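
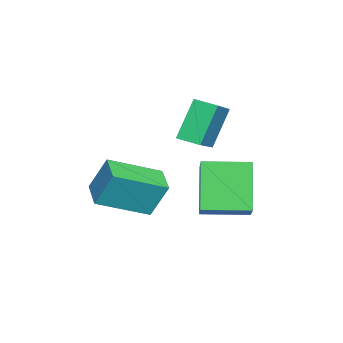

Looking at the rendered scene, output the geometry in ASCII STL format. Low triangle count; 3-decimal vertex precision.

solid 
facet normal -0.449 0.254 0.857
outer loop
vertex -1.834 2.072 5.335
vertex -1.684 2.932 5.159
vertex -3.624 2.186 4.364
endloop
endfacet
facet normal -0.169 -0.966 0.198
outer loop
vertex -2.816 1.728 2.821
vertex -1.834 2.072 5.335
vertex -3.624 2.186 4.364
endloop
endfacet
facet normal -0.449 0.255 0.856
outer loop
vertex -3.624 2.186 4.364
vertex -1.684 2.932 5.159
vertex -3.474 3.045 4.187
endloop
endfacet
facet normal -0.878 0.055 -0.476
outer loop
vertex -3.474 3.045 4.187
vertex -2.816 1.728 2.821
vertex -3.624 2.186 4.364
endloop
endfacet
facet normal 0.878 -0.056 0.476
outer loop
vertex -1.834 2.072 5.335
vertex -0.876 2.474 3.616
vertex -1.684 2.932 5.159
endloop
endfacet
facet normal -0.168 -0.966 0.198
outer loop
vertex -1.026 1.615 3.793
vertex -1.834 2.072 5.335
vertex -2.816 1.728 2.821
endloop
endfacet
facet normal 0.878 -0.055 0.476
outer loop
vertex -1.026 1.615 3.793
vertex -0.876 2.474 3.616
vertex -1.834 2.072 5.335
endloop
endfacet
facet normal 0.169 0.966 -0.198
outer loop
vertex -1.684 2.932 5.159
vertex -0.876 2.474 3.616
vertex -3.474 3.045 4.187
endloop
endfacet
facet normal -0.878 0.056 -0.476
outer loop
vertex -2.666 2.588 2.645
vertex -2.816 1.728 2.821
vertex -3.474 3.045 4.187
endloop
endfacet
facet normal 0.169 0.966 -0.198
outer loop
vertex -3.474 3.045 4.187
vertex -0.876 2.474 3.616
vertex -2.666 2.588 2.645
endloop
endfacet
facet normal 0.449 -0.254 -0.857
outer loop
vertex -2.666 2.588 2.645
vertex -1.026 1.615 3.793
vertex -2.816 1.728 2.821
endloop
endfacet
facet normal 0.448 -0.255 -0.857
outer loop
vertex -0.876 2.474 3.616
vertex -1.026 1.615 3.793
vertex -2.666 2.588 2.645
endloop
endfacet
facet normal -0.587 -0.101 0.803
outer loop
vertex -1.905 2.311 2.296
vertex -2.253 4.067 2.262
vertex -2.997 2.079 1.469
endloop
endfacet
facet normal 0.194 -0.981 0.019
outer loop
vertex -1.747 2.293 -0.242
vertex -1.905 2.311 2.296
vertex -2.997 2.079 1.469
endloop
endfacet
facet normal -0.587 -0.101 0.803
outer loop
vertex -2.997 2.079 1.469
vertex -2.253 4.067 2.262
vertex -3.345 3.834 1.435
endloop
endfacet
facet normal -0.786 -0.167 -0.595
outer loop
vertex -3.345 3.834 1.435
vertex -1.747 2.293 -0.242
vertex -2.997 2.079 1.469
endloop
endfacet
facet normal 0.786 0.167 0.595
outer loop
vertex -1.905 2.311 2.296
vertex -1.003 4.281 0.551
vertex -2.253 4.067 2.262
endloop
endfacet
facet normal 0.195 -0.981 0.019
outer loop
vertex -0.655 2.526 0.585
vertex -1.905 2.311 2.296
vertex -1.747 2.293 -0.242
endloop
endfacet
facet normal 0.786 0.167 0.595
outer loop
vertex -0.655 2.526 0.585
vertex -1.003 4.281 0.551
vertex -1.905 2.311 2.296
endloop
endfacet
facet normal -0.195 0.981 -0.019
outer loop
vertex -2.253 4.067 2.262
vertex -1.003 4.281 0.551
vertex -3.345 3.834 1.435
endloop
endfacet
facet normal -0.786 -0.167 -0.595
outer loop
vertex -2.095 4.049 -0.276
vertex -1.747 2.293 -0.242
vertex -3.345 3.834 1.435
endloop
endfacet
facet normal -0.194 0.981 -0.019
outer loop
vertex -3.345 3.834 1.435
vertex -1.003 4.281 0.551
vertex -2.095 4.049 -0.276
endloop
endfacet
facet normal 0.587 0.101 -0.803
outer loop
vertex -2.095 4.049 -0.276
vertex -0.655 2.526 0.585
vertex -1.747 2.293 -0.242
endloop
endfacet
facet normal 0.587 0.101 -0.803
outer loop
vertex -1.003 4.281 0.551
vertex -0.655 2.526 0.585
vertex -2.095 4.049 -0.276
endloop
endfacet
facet normal -0.911 -0.377 0.164
outer loop
vertex 0.961 -0.327 3.558
vertex 0.114 1.366 2.746
vertex 0.981 -0.955 2.229
endloop
endfacet
facet normal 0.411 -0.822 0.395
outer loop
vertex 2.066 -0.506 2.034
vertex 0.961 -0.327 3.558
vertex 0.981 -0.955 2.229
endloop
endfacet
facet normal -0.912 -0.377 0.164
outer loop
vertex 0.981 -0.955 2.229
vertex 0.114 1.366 2.746
vertex 0.134 0.739 1.417
endloop
endfacet
facet normal 0.014 -0.427 -0.904
outer loop
vertex 0.134 0.739 1.417
vertex 2.066 -0.506 2.034
vertex 0.981 -0.955 2.229
endloop
endfacet
facet normal -0.014 0.427 0.904
outer loop
vertex 0.961 -0.327 3.558
vertex 1.199 1.815 2.551
vertex 0.114 1.366 2.746
endloop
endfacet
facet normal 0.410 -0.822 0.394
outer loop
vertex 2.046 0.121 3.363
vertex 0.961 -0.327 3.558
vertex 2.066 -0.506 2.034
endloop
endfacet
facet normal -0.014 0.427 0.904
outer loop
vertex 2.046 0.121 3.363
vertex 1.199 1.815 2.551
vertex 0.961 -0.327 3.558
endloop
endfacet
facet normal -0.411 0.822 -0.394
outer loop
vertex 0.114 1.366 2.746
vertex 1.199 1.815 2.551
vertex 0.134 0.739 1.417
endloop
endfacet
facet normal 0.014 -0.427 -0.904
outer loop
vertex 1.219 1.187 1.222
vertex 2.066 -0.506 2.034
vertex 0.134 0.739 1.417
endloop
endfacet
facet normal -0.410 0.822 -0.395
outer loop
vertex 0.134 0.739 1.417
vertex 1.199 1.815 2.551
vertex 1.219 1.187 1.222
endloop
endfacet
facet normal 0.911 0.377 -0.164
outer loop
vertex 1.219 1.187 1.222
vertex 2.046 0.121 3.363
vertex 2.066 -0.506 2.034
endloop
endfacet
facet normal 0.912 0.377 -0.164
outer loop
vertex 1.199 1.815 2.551
vertex 2.046 0.121 3.363
vertex 1.219 1.187 1.222
endloop
endfacet

endsolid


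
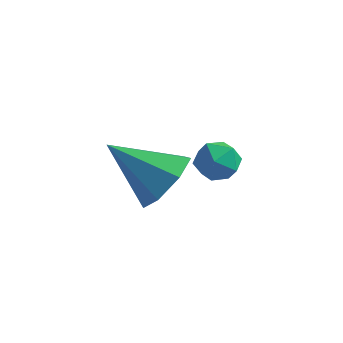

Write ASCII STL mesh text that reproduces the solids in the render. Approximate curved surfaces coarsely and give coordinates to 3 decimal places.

solid 
facet normal 0.808 0.116 -0.578
outer loop
vertex -2.316 2.649 -1.804
vertex -2.818 2.27 -2.582
vertex -2.747 3.224 -2.291
endloop
endfacet
facet normal -0.057 0.620 0.782
outer loop
vertex -2.316 2.649 -1.804
vertex -2.747 3.224 -2.291
vertex -4.362 2.05 -1.478
endloop
endfacet
facet normal 0.808 0.116 -0.578
outer loop
vertex -2.747 3.224 -2.291
vertex -2.818 2.27 -2.582
vertex -3.231 3.082 -2.996
endloop
endfacet
facet normal -0.515 0.837 0.185
outer loop
vertex -2.747 3.224 -2.291
vertex -3.231 3.082 -2.996
vertex -4.362 2.05 -1.478
endloop
endfacet
facet normal 0.808 0.116 -0.578
outer loop
vertex -3.231 3.082 -2.996
vertex -2.818 2.27 -2.582
vertex -3.405 2.328 -3.39
endloop
endfacet
facet normal -0.846 0.387 -0.367
outer loop
vertex -3.231 3.082 -2.996
vertex -3.405 2.328 -3.39
vertex -4.362 2.05 -1.478
endloop
endfacet
facet normal 0.808 0.116 -0.578
outer loop
vertex -3.405 2.328 -3.39
vertex -2.818 2.27 -2.582
vertex -3.137 1.531 -3.175
endloop
endfacet
facet normal -0.799 -0.392 -0.457
outer loop
vertex -3.405 2.328 -3.39
vertex -3.137 1.531 -3.175
vertex -4.362 2.05 -1.478
endloop
endfacet
facet normal 0.808 0.115 -0.578
outer loop
vertex -3.137 1.531 -3.175
vertex -2.818 2.27 -2.582
vertex -2.629 1.291 -2.513
endloop
endfacet
facet normal -0.409 -0.912 -0.017
outer loop
vertex -3.137 1.531 -3.175
vertex -2.629 1.291 -2.513
vertex -4.362 2.05 -1.478
endloop
endfacet
facet normal 0.808 0.115 -0.578
outer loop
vertex -2.629 1.291 -2.513
vertex -2.818 2.27 -2.582
vertex -2.264 1.788 -1.903
endloop
endfacet
facet normal 0.028 -0.783 0.621
outer loop
vertex -2.629 1.291 -2.513
vertex -2.264 1.788 -1.903
vertex -4.362 2.05 -1.478
endloop
endfacet
facet normal 0.808 0.115 -0.578
outer loop
vertex -2.264 1.788 -1.903
vertex -2.818 2.27 -2.582
vertex -2.316 2.649 -1.804
endloop
endfacet
facet normal 0.185 -0.101 0.977
outer loop
vertex -2.264 1.788 -1.903
vertex -2.316 2.649 -1.804
vertex -4.362 2.05 -1.478
endloop
endfacet
facet normal -0.894 -0.121 0.432
outer loop
vertex -1.395 0.882 0.025
vertex -1.281 0.242 0.082
vertex -1.105 0.649 0.56
endloop
endfacet
facet normal -0.629 0.528 0.571
outer loop
vertex -1.395 0.882 0.025
vertex -1.105 0.649 0.56
vertex -0.89 1.2 0.287
endloop
endfacet
facet normal -0.512 0.857 -0.053
outer loop
vertex -1.395 0.882 0.025
vertex -0.89 1.2 0.287
vertex -0.933 1.134 -0.36
endloop
endfacet
facet normal -0.705 0.412 -0.577
outer loop
vertex -1.395 0.882 0.025
vertex -0.933 1.134 -0.36
vertex -1.175 0.542 -0.487
endloop
endfacet
facet normal -0.941 -0.192 -0.277
outer loop
vertex -1.395 0.882 0.025
vertex -1.175 0.542 -0.487
vertex -1.281 0.242 0.082
endloop
endfacet
facet normal -0.002 0.444 0.896
outer loop
vertex -0.89 1.2 0.287
vertex -1.105 0.649 0.56
vertex -0.465 0.758 0.507
endloop
endfacet
facet normal -0.429 -0.604 0.672
outer loop
vertex -1.105 0.649 0.56
vertex -1.281 0.242 0.082
vertex -0.707 0.166 0.38
endloop
endfacet
facet normal -0.505 -0.721 -0.474
outer loop
vertex -1.281 0.242 0.082
vertex -1.175 0.542 -0.487
vertex -0.75 0.1 -0.267
endloop
endfacet
facet normal -0.123 0.256 -0.959
outer loop
vertex -1.175 0.542 -0.487
vertex -0.933 1.134 -0.36
vertex -0.535 0.651 -0.54
endloop
endfacet
facet normal 0.187 0.976 -0.112
outer loop
vertex -0.933 1.134 -0.36
vertex -0.89 1.2 0.287
vertex -0.359 1.058 -0.062
endloop
endfacet
facet normal 0.705 -0.412 0.577
outer loop
vertex -0.245 0.418 -0.005
vertex -0.465 0.758 0.507
vertex -0.707 0.166 0.38
endloop
endfacet
facet normal 0.512 -0.857 0.053
outer loop
vertex -0.245 0.418 -0.005
vertex -0.707 0.166 0.38
vertex -0.75 0.1 -0.267
endloop
endfacet
facet normal 0.629 -0.528 -0.571
outer loop
vertex -0.245 0.418 -0.005
vertex -0.75 0.1 -0.267
vertex -0.535 0.651 -0.54
endloop
endfacet
facet normal 0.894 0.121 -0.432
outer loop
vertex -0.245 0.418 -0.005
vertex -0.535 0.651 -0.54
vertex -0.359 1.058 -0.062
endloop
endfacet
facet normal 0.941 0.192 0.277
outer loop
vertex -0.245 0.418 -0.005
vertex -0.359 1.058 -0.062
vertex -0.465 0.758 0.507
endloop
endfacet
facet normal 0.123 -0.256 0.959
outer loop
vertex -0.707 0.166 0.38
vertex -0.465 0.758 0.507
vertex -1.105 0.649 0.56
endloop
endfacet
facet normal -0.187 -0.976 0.112
outer loop
vertex -0.75 0.1 -0.267
vertex -0.707 0.166 0.38
vertex -1.281 0.242 0.082
endloop
endfacet
facet normal 0.002 -0.444 -0.896
outer loop
vertex -0.535 0.651 -0.54
vertex -0.75 0.1 -0.267
vertex -1.175 0.542 -0.487
endloop
endfacet
facet normal 0.429 0.604 -0.672
outer loop
vertex -0.359 1.058 -0.062
vertex -0.535 0.651 -0.54
vertex -0.933 1.134 -0.36
endloop
endfacet
facet normal 0.505 0.721 0.474
outer loop
vertex -0.465 0.758 0.507
vertex -0.359 1.058 -0.062
vertex -0.89 1.2 0.287
endloop
endfacet

endsolid


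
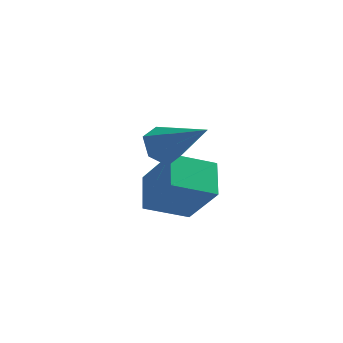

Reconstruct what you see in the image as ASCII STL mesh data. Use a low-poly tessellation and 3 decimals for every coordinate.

solid 
facet normal -0.753 0.340 -0.563
outer loop
vertex 2.595 -1.671 -1.374
vertex 2.33 -1.256 -0.769
vertex 2.843 -0.939 -1.263
endloop
endfacet
facet normal 0.786 -0.176 -0.593
outer loop
vertex 2.595 -1.671 -1.374
vertex 2.843 -0.939 -1.263
vertex 3.85 -1.944 0.369
endloop
endfacet
facet normal -0.753 0.341 -0.563
outer loop
vertex 2.843 -0.939 -1.263
vertex 2.33 -1.256 -0.769
vertex 2.578 -0.525 -0.658
endloop
endfacet
facet normal 0.773 0.628 -0.091
outer loop
vertex 2.843 -0.939 -1.263
vertex 2.578 -0.525 -0.658
vertex 3.85 -1.944 0.369
endloop
endfacet
facet normal -0.752 0.341 -0.564
outer loop
vertex 2.578 -0.525 -0.658
vertex 2.33 -1.256 -0.769
vertex 2.064 -0.842 -0.164
endloop
endfacet
facet normal 0.226 0.696 0.682
outer loop
vertex 2.578 -0.525 -0.658
vertex 2.064 -0.842 -0.164
vertex 3.85 -1.944 0.369
endloop
endfacet
facet normal -0.752 0.341 -0.564
outer loop
vertex 2.064 -0.842 -0.164
vertex 2.33 -1.256 -0.769
vertex 1.816 -1.573 -0.275
endloop
endfacet
facet normal -0.308 -0.040 0.950
outer loop
vertex 2.064 -0.842 -0.164
vertex 1.816 -1.573 -0.275
vertex 3.85 -1.944 0.369
endloop
endfacet
facet normal -0.752 0.341 -0.564
outer loop
vertex 1.816 -1.573 -0.275
vertex 2.33 -1.256 -0.769
vertex 2.082 -1.987 -0.88
endloop
endfacet
facet normal -0.296 -0.844 0.448
outer loop
vertex 1.816 -1.573 -0.275
vertex 2.082 -1.987 -0.88
vertex 3.85 -1.944 0.369
endloop
endfacet
facet normal -0.753 0.341 -0.563
outer loop
vertex 2.082 -1.987 -0.88
vertex 2.33 -1.256 -0.769
vertex 2.595 -1.671 -1.374
endloop
endfacet
facet normal 0.251 -0.912 -0.323
outer loop
vertex 2.082 -1.987 -0.88
vertex 2.595 -1.671 -1.374
vertex 3.85 -1.944 0.369
endloop
endfacet
facet normal -0.537 0.373 -0.757
outer loop
vertex 1.423 0.027 -4.184
vertex 1.154 1.211 -3.409
vertex 2.764 0.729 -4.789
endloop
endfacet
facet normal 0.187 -0.822 -0.539
outer loop
vertex 3.826 -0.011 -3.291
vertex 1.423 0.027 -4.184
vertex 2.764 0.729 -4.789
endloop
endfacet
facet normal -0.537 0.374 -0.757
outer loop
vertex 2.764 0.729 -4.789
vertex 1.154 1.211 -3.409
vertex 2.495 1.912 -4.014
endloop
endfacet
facet normal 0.823 0.430 -0.371
outer loop
vertex 2.495 1.912 -4.014
vertex 3.826 -0.011 -3.291
vertex 2.764 0.729 -4.789
endloop
endfacet
facet normal -0.823 -0.430 0.371
outer loop
vertex 1.423 0.027 -4.184
vertex 2.216 0.471 -1.911
vertex 1.154 1.211 -3.409
endloop
endfacet
facet normal 0.187 -0.822 -0.538
outer loop
vertex 2.485 -0.712 -2.686
vertex 1.423 0.027 -4.184
vertex 3.826 -0.011 -3.291
endloop
endfacet
facet normal -0.823 -0.430 0.371
outer loop
vertex 2.485 -0.712 -2.686
vertex 2.216 0.471 -1.911
vertex 1.423 0.027 -4.184
endloop
endfacet
facet normal -0.187 0.822 0.538
outer loop
vertex 1.154 1.211 -3.409
vertex 2.216 0.471 -1.911
vertex 2.495 1.912 -4.014
endloop
endfacet
facet normal 0.823 0.430 -0.371
outer loop
vertex 3.557 1.173 -2.516
vertex 3.826 -0.011 -3.291
vertex 2.495 1.912 -4.014
endloop
endfacet
facet normal -0.187 0.822 0.538
outer loop
vertex 2.495 1.912 -4.014
vertex 2.216 0.471 -1.911
vertex 3.557 1.173 -2.516
endloop
endfacet
facet normal 0.537 -0.373 0.757
outer loop
vertex 3.557 1.173 -2.516
vertex 2.485 -0.712 -2.686
vertex 3.826 -0.011 -3.291
endloop
endfacet
facet normal 0.537 -0.374 0.756
outer loop
vertex 2.216 0.471 -1.911
vertex 2.485 -0.712 -2.686
vertex 3.557 1.173 -2.516
endloop
endfacet

endsolid


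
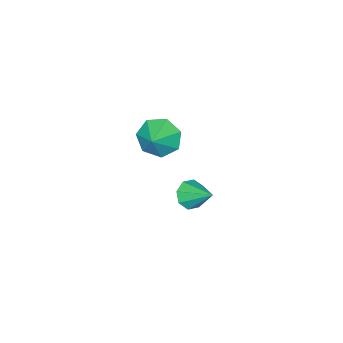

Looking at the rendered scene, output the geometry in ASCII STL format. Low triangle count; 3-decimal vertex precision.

solid 
facet normal -0.070 -0.820 -0.568
outer loop
vertex 0.034 3.135 3.444
vertex -0.694 3.167 3.487
vertex -0.191 3.439 3.033
endloop
endfacet
facet normal 0.863 0.494 -0.107
outer loop
vertex 0.034 3.135 3.444
vertex -0.191 3.439 3.033
vertex -0.586 4.413 4.353
endloop
endfacet
facet normal -0.072 -0.818 -0.570
outer loop
vertex -0.191 3.439 3.033
vertex -0.694 3.167 3.487
vertex -0.711 3.585 2.889
endloop
endfacet
facet normal 0.358 0.799 -0.483
outer loop
vertex -0.191 3.439 3.033
vertex -0.711 3.585 2.889
vertex -0.586 4.413 4.353
endloop
endfacet
facet normal -0.071 -0.818 -0.570
outer loop
vertex -0.711 3.585 2.889
vertex -0.694 3.167 3.487
vertex -1.221 3.486 3.095
endloop
endfacet
facet normal -0.339 0.831 -0.441
outer loop
vertex -0.711 3.585 2.889
vertex -1.221 3.486 3.095
vertex -0.586 4.413 4.353
endloop
endfacet
facet normal -0.072 -0.819 -0.570
outer loop
vertex -1.221 3.486 3.095
vertex -0.694 3.167 3.487
vertex -1.422 3.2 3.531
endloop
endfacet
facet normal -0.822 0.570 -0.005
outer loop
vertex -1.221 3.486 3.095
vertex -1.422 3.2 3.531
vertex -0.586 4.413 4.353
endloop
endfacet
facet normal -0.072 -0.819 -0.569
outer loop
vertex -1.422 3.2 3.531
vertex -0.694 3.167 3.487
vertex -1.197 2.895 3.942
endloop
endfacet
facet normal -0.805 0.171 0.568
outer loop
vertex -1.422 3.2 3.531
vertex -1.197 2.895 3.942
vertex -0.586 4.413 4.353
endloop
endfacet
facet normal -0.071 -0.820 -0.569
outer loop
vertex -1.197 2.895 3.942
vertex -0.694 3.167 3.487
vertex -0.677 2.75 4.086
endloop
endfacet
facet normal -0.299 -0.135 0.945
outer loop
vertex -1.197 2.895 3.942
vertex -0.677 2.75 4.086
vertex -0.586 4.413 4.353
endloop
endfacet
facet normal -0.071 -0.820 -0.569
outer loop
vertex -0.677 2.75 4.086
vertex -0.694 3.167 3.487
vertex -0.167 2.849 3.88
endloop
endfacet
facet normal 0.397 -0.167 0.903
outer loop
vertex -0.677 2.75 4.086
vertex -0.167 2.849 3.88
vertex -0.586 4.413 4.353
endloop
endfacet
facet normal -0.070 -0.819 -0.569
outer loop
vertex -0.167 2.849 3.88
vertex -0.694 3.167 3.487
vertex 0.034 3.135 3.444
endloop
endfacet
facet normal 0.879 0.094 0.467
outer loop
vertex -0.167 2.849 3.88
vertex 0.034 3.135 3.444
vertex -0.586 4.413 4.353
endloop
endfacet
facet normal -0.784 -0.350 -0.513
outer loop
vertex -3.888 -1.255 0.881
vertex -4.254 -1.722 1.759
vertex -4.454 -0.746 1.398
endloop
endfacet
facet normal 0.554 0.810 -0.192
outer loop
vertex -3.888 -1.255 0.881
vertex -4.454 -0.746 1.398
vertex -3.306 -1.298 2.381
endloop
endfacet
facet normal -0.783 -0.350 -0.514
outer loop
vertex -4.454 -0.746 1.398
vertex -4.254 -1.722 1.759
vertex -4.87 -0.973 2.187
endloop
endfacet
facet normal 0.150 0.926 0.345
outer loop
vertex -4.454 -0.746 1.398
vertex -4.87 -0.973 2.187
vertex -3.306 -1.298 2.381
endloop
endfacet
facet normal -0.783 -0.351 -0.513
outer loop
vertex -4.87 -0.973 2.187
vertex -4.254 -1.722 1.759
vertex -4.821 -1.764 2.654
endloop
endfacet
facet normal -0.001 0.508 0.861
outer loop
vertex -4.87 -0.973 2.187
vertex -4.821 -1.764 2.654
vertex -3.306 -1.298 2.381
endloop
endfacet
facet normal -0.783 -0.351 -0.513
outer loop
vertex -4.821 -1.764 2.654
vertex -4.254 -1.722 1.759
vertex -4.345 -2.524 2.447
endloop
endfacet
facet normal 0.214 -0.129 0.968
outer loop
vertex -4.821 -1.764 2.654
vertex -4.345 -2.524 2.447
vertex -3.306 -1.298 2.381
endloop
endfacet
facet normal -0.783 -0.352 -0.513
outer loop
vertex -4.345 -2.524 2.447
vertex -4.254 -1.722 1.759
vertex -3.8 -2.68 1.723
endloop
endfacet
facet normal 0.634 -0.505 0.586
outer loop
vertex -4.345 -2.524 2.447
vertex -3.8 -2.68 1.723
vertex -3.306 -1.298 2.381
endloop
endfacet
facet normal -0.783 -0.352 -0.513
outer loop
vertex -3.8 -2.68 1.723
vertex -4.254 -1.722 1.759
vertex -3.597 -2.115 1.026
endloop
endfacet
facet normal 0.941 -0.337 0.001
outer loop
vertex -3.8 -2.68 1.723
vertex -3.597 -2.115 1.026
vertex -3.306 -1.298 2.381
endloop
endfacet
facet normal -0.783 -0.351 -0.513
outer loop
vertex -3.597 -2.115 1.026
vertex -4.254 -1.722 1.759
vertex -3.888 -1.255 0.881
endloop
endfacet
facet normal 0.905 0.248 -0.344
outer loop
vertex -3.597 -2.115 1.026
vertex -3.888 -1.255 0.881
vertex -3.306 -1.298 2.381
endloop
endfacet

endsolid


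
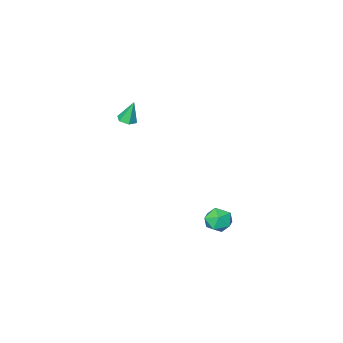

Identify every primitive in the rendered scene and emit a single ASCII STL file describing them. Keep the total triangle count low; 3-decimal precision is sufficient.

solid 
facet normal 0.217 -0.163 -0.963
outer loop
vertex 4.439 -1.325 2.953
vertex 3.905 -1.398 2.845
vertex 4.126 -0.896 2.81
endloop
endfacet
facet normal 0.675 0.624 0.395
outer loop
vertex 4.439 -1.325 2.953
vertex 4.126 -0.896 2.81
vertex 3.615 -1.182 4.135
endloop
endfacet
facet normal 0.217 -0.163 -0.963
outer loop
vertex 4.126 -0.896 2.81
vertex 3.905 -1.398 2.845
vertex 3.591 -0.97 2.702
endloop
endfacet
facet normal -0.165 0.975 0.147
outer loop
vertex 4.126 -0.896 2.81
vertex 3.591 -0.97 2.702
vertex 3.615 -1.182 4.135
endloop
endfacet
facet normal 0.217 -0.162 -0.963
outer loop
vertex 3.591 -0.97 2.702
vertex 3.905 -1.398 2.845
vertex 3.371 -1.472 2.737
endloop
endfacet
facet normal -0.911 0.405 0.075
outer loop
vertex 3.591 -0.97 2.702
vertex 3.371 -1.472 2.737
vertex 3.615 -1.182 4.135
endloop
endfacet
facet normal 0.217 -0.162 -0.963
outer loop
vertex 3.371 -1.472 2.737
vertex 3.905 -1.398 2.845
vertex 3.684 -1.901 2.88
endloop
endfacet
facet normal -0.820 -0.515 0.250
outer loop
vertex 3.371 -1.472 2.737
vertex 3.684 -1.901 2.88
vertex 3.615 -1.182 4.135
endloop
endfacet
facet normal 0.215 -0.162 -0.963
outer loop
vertex 3.684 -1.901 2.88
vertex 3.905 -1.398 2.845
vertex 4.218 -1.827 2.987
endloop
endfacet
facet normal 0.020 -0.867 0.498
outer loop
vertex 3.684 -1.901 2.88
vertex 4.218 -1.827 2.987
vertex 3.615 -1.182 4.135
endloop
endfacet
facet normal 0.217 -0.161 -0.963
outer loop
vertex 4.218 -1.827 2.987
vertex 3.905 -1.398 2.845
vertex 4.439 -1.325 2.953
endloop
endfacet
facet normal 0.766 -0.298 0.570
outer loop
vertex 4.218 -1.827 2.987
vertex 4.439 -1.325 2.953
vertex 3.615 -1.182 4.135
endloop
endfacet
facet normal -0.972 0.044 0.230
outer loop
vertex 0.257 2.812 -3.967
vertex 0.349 2.141 -3.451
vertex 0.456 2.93 -3.148
endloop
endfacet
facet normal -0.718 0.692 0.075
outer loop
vertex 0.257 2.812 -3.967
vertex 0.456 2.93 -3.148
vertex 0.84 3.394 -3.75
endloop
endfacet
facet normal -0.452 0.672 -0.587
outer loop
vertex 0.257 2.812 -3.967
vertex 0.84 3.394 -3.75
vertex 0.971 2.892 -4.426
endloop
endfacet
facet normal -0.542 0.012 -0.841
outer loop
vertex 0.257 2.812 -3.967
vertex 0.971 2.892 -4.426
vertex 0.667 2.118 -4.241
endloop
endfacet
facet normal -0.863 -0.377 -0.336
outer loop
vertex 0.257 2.812 -3.967
vertex 0.667 2.118 -4.241
vertex 0.349 2.141 -3.451
endloop
endfacet
facet normal -0.182 0.831 0.525
outer loop
vertex 0.84 3.394 -3.75
vertex 0.456 2.93 -3.148
vertex 1.293 3.082 -3.099
endloop
endfacet
facet normal -0.594 -0.217 0.775
outer loop
vertex 0.456 2.93 -3.148
vertex 0.349 2.141 -3.451
vertex 0.989 2.308 -2.914
endloop
endfacet
facet normal -0.416 -0.898 -0.141
outer loop
vertex 0.349 2.141 -3.451
vertex 0.667 2.118 -4.241
vertex 1.12 1.806 -3.59
endloop
endfacet
facet normal 0.105 -0.270 -0.957
outer loop
vertex 0.667 2.118 -4.241
vertex 0.971 2.892 -4.426
vertex 1.504 2.27 -4.192
endloop
endfacet
facet normal 0.249 0.800 -0.546
outer loop
vertex 0.971 2.892 -4.426
vertex 0.84 3.394 -3.75
vertex 1.611 3.059 -3.889
endloop
endfacet
facet normal 0.542 -0.012 0.841
outer loop
vertex 1.703 2.388 -3.373
vertex 1.293 3.082 -3.099
vertex 0.989 2.308 -2.914
endloop
endfacet
facet normal 0.452 -0.672 0.587
outer loop
vertex 1.703 2.388 -3.373
vertex 0.989 2.308 -2.914
vertex 1.12 1.806 -3.59
endloop
endfacet
facet normal 0.718 -0.692 -0.075
outer loop
vertex 1.703 2.388 -3.373
vertex 1.12 1.806 -3.59
vertex 1.504 2.27 -4.192
endloop
endfacet
facet normal 0.972 -0.044 -0.230
outer loop
vertex 1.703 2.388 -3.373
vertex 1.504 2.27 -4.192
vertex 1.611 3.059 -3.889
endloop
endfacet
facet normal 0.863 0.377 0.336
outer loop
vertex 1.703 2.388 -3.373
vertex 1.611 3.059 -3.889
vertex 1.293 3.082 -3.099
endloop
endfacet
facet normal -0.105 0.270 0.957
outer loop
vertex 0.989 2.308 -2.914
vertex 1.293 3.082 -3.099
vertex 0.456 2.93 -3.148
endloop
endfacet
facet normal -0.249 -0.800 0.546
outer loop
vertex 1.12 1.806 -3.59
vertex 0.989 2.308 -2.914
vertex 0.349 2.141 -3.451
endloop
endfacet
facet normal 0.182 -0.831 -0.525
outer loop
vertex 1.504 2.27 -4.192
vertex 1.12 1.806 -3.59
vertex 0.667 2.118 -4.241
endloop
endfacet
facet normal 0.594 0.217 -0.775
outer loop
vertex 1.611 3.059 -3.889
vertex 1.504 2.27 -4.192
vertex 0.971 2.892 -4.426
endloop
endfacet
facet normal 0.416 0.898 0.141
outer loop
vertex 1.293 3.082 -3.099
vertex 1.611 3.059 -3.889
vertex 0.84 3.394 -3.75
endloop
endfacet

endsolid


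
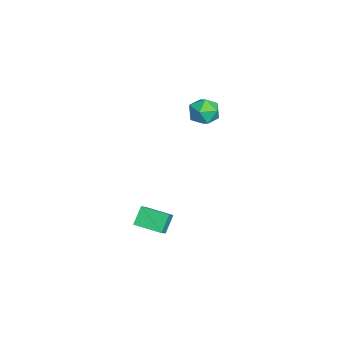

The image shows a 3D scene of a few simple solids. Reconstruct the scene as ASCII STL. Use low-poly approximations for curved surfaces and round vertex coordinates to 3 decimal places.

solid 
facet normal -0.567 0.341 0.750
outer loop
vertex 1.408 -4.267 -2.226
vertex 1.891 -3.094 -2.394
vertex 0.793 -4.092 -2.771
endloop
endfacet
facet normal -0.377 -0.917 0.131
outer loop
vertex 1.349 -4.426 -3.506
vertex 1.408 -4.267 -2.226
vertex 0.793 -4.092 -2.771
endloop
endfacet
facet normal -0.567 0.341 0.750
outer loop
vertex 0.793 -4.092 -2.771
vertex 1.891 -3.094 -2.394
vertex 1.276 -2.919 -2.939
endloop
endfacet
facet normal -0.732 0.209 -0.649
outer loop
vertex 1.276 -2.919 -2.939
vertex 1.349 -4.426 -3.506
vertex 0.793 -4.092 -2.771
endloop
endfacet
facet normal 0.732 -0.209 0.649
outer loop
vertex 1.408 -4.267 -2.226
vertex 2.447 -3.428 -3.129
vertex 1.891 -3.094 -2.394
endloop
endfacet
facet normal -0.377 -0.917 0.131
outer loop
vertex 1.964 -4.601 -2.961
vertex 1.408 -4.267 -2.226
vertex 1.349 -4.426 -3.506
endloop
endfacet
facet normal 0.732 -0.209 0.649
outer loop
vertex 1.964 -4.601 -2.961
vertex 2.447 -3.428 -3.129
vertex 1.408 -4.267 -2.226
endloop
endfacet
facet normal 0.377 0.917 -0.131
outer loop
vertex 1.891 -3.094 -2.394
vertex 2.447 -3.428 -3.129
vertex 1.276 -2.919 -2.939
endloop
endfacet
facet normal -0.732 0.209 -0.649
outer loop
vertex 1.832 -3.253 -3.674
vertex 1.349 -4.426 -3.506
vertex 1.276 -2.919 -2.939
endloop
endfacet
facet normal 0.377 0.917 -0.131
outer loop
vertex 1.276 -2.919 -2.939
vertex 2.447 -3.428 -3.129
vertex 1.832 -3.253 -3.674
endloop
endfacet
facet normal 0.567 -0.341 -0.750
outer loop
vertex 1.832 -3.253 -3.674
vertex 1.964 -4.601 -2.961
vertex 1.349 -4.426 -3.506
endloop
endfacet
facet normal 0.567 -0.341 -0.750
outer loop
vertex 2.447 -3.428 -3.129
vertex 1.964 -4.601 -2.961
vertex 1.832 -3.253 -3.674
endloop
endfacet
facet normal -0.608 0.286 0.741
outer loop
vertex -0.548 -1.025 2.899
vertex -0.83 -1.737 2.943
vertex -0.221 -1.539 3.366
endloop
endfacet
facet normal -0.007 0.670 0.742
outer loop
vertex -0.548 -1.025 2.899
vertex -0.221 -1.539 3.366
vertex 0.217 -1.069 2.946
endloop
endfacet
facet normal 0.051 0.993 0.107
outer loop
vertex -0.548 -1.025 2.899
vertex 0.217 -1.069 2.946
vertex -0.121 -0.978 2.263
endloop
endfacet
facet normal -0.515 0.808 -0.286
outer loop
vertex -0.548 -1.025 2.899
vertex -0.121 -0.978 2.263
vertex -0.768 -1.391 2.261
endloop
endfacet
facet normal -0.922 0.372 0.105
outer loop
vertex -0.548 -1.025 2.899
vertex -0.768 -1.391 2.261
vertex -0.83 -1.737 2.943
endloop
endfacet
facet normal 0.542 0.220 0.811
outer loop
vertex 0.217 -1.069 2.946
vertex -0.221 -1.539 3.366
vertex 0.408 -1.809 3.019
endloop
endfacet
facet normal -0.431 -0.402 0.808
outer loop
vertex -0.221 -1.539 3.366
vertex -0.83 -1.737 2.943
vertex -0.239 -2.222 3.017
endloop
endfacet
facet normal -0.939 -0.264 -0.219
outer loop
vertex -0.83 -1.737 2.943
vertex -0.768 -1.391 2.261
vertex -0.577 -2.131 2.334
endloop
endfacet
facet normal -0.280 0.443 -0.852
outer loop
vertex -0.768 -1.391 2.261
vertex -0.121 -0.978 2.263
vertex -0.139 -1.661 1.914
endloop
endfacet
facet normal 0.635 0.741 -0.216
outer loop
vertex -0.121 -0.978 2.263
vertex 0.217 -1.069 2.946
vertex 0.47 -1.463 2.337
endloop
endfacet
facet normal 0.515 -0.808 0.286
outer loop
vertex 0.188 -2.175 2.381
vertex 0.408 -1.809 3.019
vertex -0.239 -2.222 3.017
endloop
endfacet
facet normal -0.051 -0.993 -0.107
outer loop
vertex 0.188 -2.175 2.381
vertex -0.239 -2.222 3.017
vertex -0.577 -2.131 2.334
endloop
endfacet
facet normal 0.007 -0.670 -0.742
outer loop
vertex 0.188 -2.175 2.381
vertex -0.577 -2.131 2.334
vertex -0.139 -1.661 1.914
endloop
endfacet
facet normal 0.608 -0.286 -0.741
outer loop
vertex 0.188 -2.175 2.381
vertex -0.139 -1.661 1.914
vertex 0.47 -1.463 2.337
endloop
endfacet
facet normal 0.922 -0.372 -0.105
outer loop
vertex 0.188 -2.175 2.381
vertex 0.47 -1.463 2.337
vertex 0.408 -1.809 3.019
endloop
endfacet
facet normal 0.280 -0.443 0.852
outer loop
vertex -0.239 -2.222 3.017
vertex 0.408 -1.809 3.019
vertex -0.221 -1.539 3.366
endloop
endfacet
facet normal -0.635 -0.741 0.216
outer loop
vertex -0.577 -2.131 2.334
vertex -0.239 -2.222 3.017
vertex -0.83 -1.737 2.943
endloop
endfacet
facet normal -0.542 -0.220 -0.811
outer loop
vertex -0.139 -1.661 1.914
vertex -0.577 -2.131 2.334
vertex -0.768 -1.391 2.261
endloop
endfacet
facet normal 0.431 0.402 -0.808
outer loop
vertex 0.47 -1.463 2.337
vertex -0.139 -1.661 1.914
vertex -0.121 -0.978 2.263
endloop
endfacet
facet normal 0.939 0.264 0.219
outer loop
vertex 0.408 -1.809 3.019
vertex 0.47 -1.463 2.337
vertex 0.217 -1.069 2.946
endloop
endfacet

endsolid


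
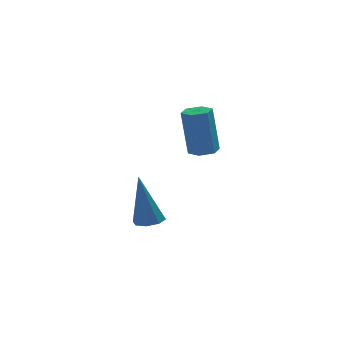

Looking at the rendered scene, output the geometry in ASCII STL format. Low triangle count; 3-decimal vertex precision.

solid 
facet normal 0.163 -0.059 -0.985
outer loop
vertex -0.059 2.191 -1.928
vertex -0.601 1.945 -2.003
vertex -0.386 2.505 -2.001
endloop
endfacet
facet normal 0.621 0.719 0.310
outer loop
vertex -0.059 2.191 -1.928
vertex -0.386 2.505 -2.001
vertex -0.959 2.075 0.143
endloop
endfacet
facet normal 0.165 -0.060 -0.985
outer loop
vertex -0.386 2.505 -2.001
vertex -0.601 1.945 -2.003
vertex -0.839 2.492 -2.076
endloop
endfacet
facet normal -0.058 0.982 0.181
outer loop
vertex -0.386 2.505 -2.001
vertex -0.839 2.492 -2.076
vertex -0.959 2.075 0.143
endloop
endfacet
facet normal 0.164 -0.060 -0.985
outer loop
vertex -0.839 2.492 -2.076
vertex -0.601 1.945 -2.003
vertex -1.153 2.158 -2.108
endloop
endfacet
facet normal -0.730 0.678 0.088
outer loop
vertex -0.839 2.492 -2.076
vertex -1.153 2.158 -2.108
vertex -0.959 2.075 0.143
endloop
endfacet
facet normal 0.164 -0.059 -0.985
outer loop
vertex -1.153 2.158 -2.108
vertex -0.601 1.945 -2.003
vertex -1.144 1.7 -2.079
endloop
endfacet
facet normal -0.996 -0.014 0.085
outer loop
vertex -1.153 2.158 -2.108
vertex -1.144 1.7 -2.079
vertex -0.959 2.075 0.143
endloop
endfacet
facet normal 0.165 -0.060 -0.984
outer loop
vertex -1.144 1.7 -2.079
vertex -0.601 1.945 -2.003
vertex -0.817 1.385 -2.005
endloop
endfacet
facet normal -0.703 -0.689 0.175
outer loop
vertex -1.144 1.7 -2.079
vertex -0.817 1.385 -2.005
vertex -0.959 2.075 0.143
endloop
endfacet
facet normal 0.163 -0.059 -0.985
outer loop
vertex -0.817 1.385 -2.005
vertex -0.601 1.945 -2.003
vertex -0.364 1.399 -1.931
endloop
endfacet
facet normal -0.020 -0.952 0.305
outer loop
vertex -0.817 1.385 -2.005
vertex -0.364 1.399 -1.931
vertex -0.959 2.075 0.143
endloop
endfacet
facet normal 0.163 -0.059 -0.985
outer loop
vertex -0.364 1.399 -1.931
vertex -0.601 1.945 -2.003
vertex -0.05 1.732 -1.899
endloop
endfacet
facet normal 0.648 -0.649 0.398
outer loop
vertex -0.364 1.399 -1.931
vertex -0.05 1.732 -1.899
vertex -0.959 2.075 0.143
endloop
endfacet
facet normal 0.163 -0.059 -0.985
outer loop
vertex -0.05 1.732 -1.899
vertex -0.601 1.945 -2.003
vertex -0.059 2.191 -1.928
endloop
endfacet
facet normal 0.915 0.043 0.400
outer loop
vertex -0.05 1.732 -1.899
vertex -0.059 2.191 -1.928
vertex -0.959 2.075 0.143
endloop
endfacet
facet normal 0.120 -0.062 -0.991
outer loop
vertex 1.373 1.232 1.784
vertex 1.085 0.752 1.779
vertex 0.817 1.24 1.716
endloop
endfacet
facet normal 0.022 0.998 -0.059
outer loop
vertex 1.373 1.232 1.784
vertex 0.817 1.24 1.716
vertex 1.142 1.348 3.667
endloop
endfacet
facet normal 0.022 0.998 -0.059
outer loop
vertex 1.142 1.348 3.667
vertex 0.817 1.24 1.716
vertex 0.587 1.356 3.598
endloop
endfacet
facet normal -0.122 0.061 0.991
outer loop
vertex 1.142 1.348 3.667
vertex 0.587 1.356 3.598
vertex 0.855 0.868 3.661
endloop
endfacet
facet normal 0.122 -0.061 -0.991
outer loop
vertex 0.817 1.24 1.716
vertex 1.085 0.752 1.779
vertex 0.53 0.759 1.71
endloop
endfacet
facet normal -0.850 0.509 -0.135
outer loop
vertex 0.817 1.24 1.716
vertex 0.53 0.759 1.71
vertex 0.587 1.356 3.598
endloop
endfacet
facet normal -0.849 0.510 -0.136
outer loop
vertex 0.587 1.356 3.598
vertex 0.53 0.759 1.71
vertex 0.299 0.875 3.593
endloop
endfacet
facet normal -0.120 0.062 0.991
outer loop
vertex 0.587 1.356 3.598
vertex 0.299 0.875 3.593
vertex 0.855 0.868 3.661
endloop
endfacet
facet normal 0.122 -0.061 -0.991
outer loop
vertex 0.53 0.759 1.71
vertex 1.085 0.752 1.779
vertex 0.798 0.272 1.773
endloop
endfacet
facet normal -0.869 -0.488 -0.077
outer loop
vertex 0.53 0.759 1.71
vertex 0.798 0.272 1.773
vertex 0.299 0.875 3.593
endloop
endfacet
facet normal -0.869 -0.488 -0.077
outer loop
vertex 0.299 0.875 3.593
vertex 0.798 0.272 1.773
vertex 0.567 0.388 3.656
endloop
endfacet
facet normal -0.120 0.062 0.991
outer loop
vertex 0.299 0.875 3.593
vertex 0.567 0.388 3.656
vertex 0.855 0.868 3.661
endloop
endfacet
facet normal 0.122 -0.061 -0.991
outer loop
vertex 0.798 0.272 1.773
vertex 1.085 0.752 1.779
vertex 1.353 0.264 1.842
endloop
endfacet
facet normal -0.022 -0.998 0.059
outer loop
vertex 0.798 0.272 1.773
vertex 1.353 0.264 1.842
vertex 0.567 0.388 3.656
endloop
endfacet
facet normal -0.022 -0.998 0.059
outer loop
vertex 0.567 0.388 3.656
vertex 1.353 0.264 1.842
vertex 1.123 0.38 3.724
endloop
endfacet
facet normal -0.120 0.062 0.991
outer loop
vertex 0.567 0.388 3.656
vertex 1.123 0.38 3.724
vertex 0.855 0.868 3.661
endloop
endfacet
facet normal 0.120 -0.062 -0.991
outer loop
vertex 1.353 0.264 1.842
vertex 1.085 0.752 1.779
vertex 1.641 0.745 1.847
endloop
endfacet
facet normal 0.849 -0.510 0.135
outer loop
vertex 1.353 0.264 1.842
vertex 1.641 0.745 1.847
vertex 1.123 0.38 3.724
endloop
endfacet
facet normal 0.850 -0.509 0.136
outer loop
vertex 1.123 0.38 3.724
vertex 1.641 0.745 1.847
vertex 1.41 0.861 3.73
endloop
endfacet
facet normal -0.122 0.061 0.991
outer loop
vertex 1.123 0.38 3.724
vertex 1.41 0.861 3.73
vertex 0.855 0.868 3.661
endloop
endfacet
facet normal 0.120 -0.062 -0.991
outer loop
vertex 1.641 0.745 1.847
vertex 1.085 0.752 1.779
vertex 1.373 1.232 1.784
endloop
endfacet
facet normal 0.869 0.488 0.077
outer loop
vertex 1.641 0.745 1.847
vertex 1.373 1.232 1.784
vertex 1.41 0.861 3.73
endloop
endfacet
facet normal 0.869 0.488 0.077
outer loop
vertex 1.41 0.861 3.73
vertex 1.373 1.232 1.784
vertex 1.142 1.348 3.667
endloop
endfacet
facet normal -0.122 0.061 0.991
outer loop
vertex 1.41 0.861 3.73
vertex 1.142 1.348 3.667
vertex 0.855 0.868 3.661
endloop
endfacet

endsolid


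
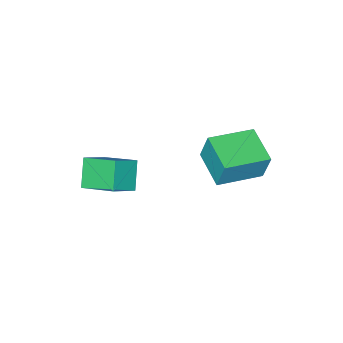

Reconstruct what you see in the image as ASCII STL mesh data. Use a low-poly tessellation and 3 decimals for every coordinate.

solid 
facet normal -0.943 0.306 -0.132
outer loop
vertex -1.399 -0.653 -0.231
vertex -0.849 0.879 -0.604
vertex -1.328 -0.996 -1.535
endloop
endfacet
facet normal -0.329 -0.917 0.223
outer loop
vertex 0.529 -1.599 -1.276
vertex -1.399 -0.653 -0.231
vertex -1.328 -0.996 -1.535
endloop
endfacet
facet normal -0.943 0.306 -0.132
outer loop
vertex -1.328 -0.996 -1.535
vertex -0.849 0.879 -0.604
vertex -0.778 0.537 -1.908
endloop
endfacet
facet normal 0.052 -0.254 -0.966
outer loop
vertex -0.778 0.537 -1.908
vertex 0.529 -1.599 -1.276
vertex -1.328 -0.996 -1.535
endloop
endfacet
facet normal -0.052 0.254 0.966
outer loop
vertex -1.399 -0.653 -0.231
vertex 1.008 0.276 -0.345
vertex -0.849 0.879 -0.604
endloop
endfacet
facet normal -0.329 -0.918 0.223
outer loop
vertex 0.458 -1.257 0.028
vertex -1.399 -0.653 -0.231
vertex 0.529 -1.599 -1.276
endloop
endfacet
facet normal -0.052 0.254 0.966
outer loop
vertex 0.458 -1.257 0.028
vertex 1.008 0.276 -0.345
vertex -1.399 -0.653 -0.231
endloop
endfacet
facet normal 0.329 0.918 -0.223
outer loop
vertex -0.849 0.879 -0.604
vertex 1.008 0.276 -0.345
vertex -0.778 0.537 -1.908
endloop
endfacet
facet normal 0.052 -0.254 -0.966
outer loop
vertex 1.079 -0.067 -1.649
vertex 0.529 -1.599 -1.276
vertex -0.778 0.537 -1.908
endloop
endfacet
facet normal 0.330 0.917 -0.223
outer loop
vertex -0.778 0.537 -1.908
vertex 1.008 0.276 -0.345
vertex 1.079 -0.067 -1.649
endloop
endfacet
facet normal 0.943 -0.306 0.132
outer loop
vertex 1.079 -0.067 -1.649
vertex 0.458 -1.257 0.028
vertex 0.529 -1.599 -1.276
endloop
endfacet
facet normal 0.943 -0.306 0.132
outer loop
vertex 1.008 0.276 -0.345
vertex 0.458 -1.257 0.028
vertex 1.079 -0.067 -1.649
endloop
endfacet
facet normal -0.499 -0.472 0.726
outer loop
vertex 4.328 -4.028 -0.689
vertex 3.95 -2.575 -0.004
vertex 3.3 -3.978 -1.363
endloop
endfacet
facet normal 0.229 -0.880 -0.415
outer loop
vertex 3.97 -3.345 -2.336
vertex 4.328 -4.028 -0.689
vertex 3.3 -3.978 -1.363
endloop
endfacet
facet normal -0.500 -0.472 0.726
outer loop
vertex 3.3 -3.978 -1.363
vertex 3.95 -2.575 -0.004
vertex 2.923 -2.524 -0.678
endloop
endfacet
facet normal -0.835 0.042 -0.548
outer loop
vertex 2.923 -2.524 -0.678
vertex 3.97 -3.345 -2.336
vertex 3.3 -3.978 -1.363
endloop
endfacet
facet normal 0.835 -0.041 0.548
outer loop
vertex 4.328 -4.028 -0.689
vertex 4.62 -1.942 -0.977
vertex 3.95 -2.575 -0.004
endloop
endfacet
facet normal 0.229 -0.881 -0.415
outer loop
vertex 4.997 -3.396 -1.662
vertex 4.328 -4.028 -0.689
vertex 3.97 -3.345 -2.336
endloop
endfacet
facet normal 0.836 -0.041 0.548
outer loop
vertex 4.997 -3.396 -1.662
vertex 4.62 -1.942 -0.977
vertex 4.328 -4.028 -0.689
endloop
endfacet
facet normal -0.229 0.880 0.415
outer loop
vertex 3.95 -2.575 -0.004
vertex 4.62 -1.942 -0.977
vertex 2.923 -2.524 -0.678
endloop
endfacet
facet normal -0.836 0.041 -0.548
outer loop
vertex 3.592 -1.892 -1.651
vertex 3.97 -3.345 -2.336
vertex 2.923 -2.524 -0.678
endloop
endfacet
facet normal -0.229 0.881 0.415
outer loop
vertex 2.923 -2.524 -0.678
vertex 4.62 -1.942 -0.977
vertex 3.592 -1.892 -1.651
endloop
endfacet
facet normal 0.500 0.472 -0.726
outer loop
vertex 3.592 -1.892 -1.651
vertex 4.997 -3.396 -1.662
vertex 3.97 -3.345 -2.336
endloop
endfacet
facet normal 0.499 0.472 -0.727
outer loop
vertex 4.62 -1.942 -0.977
vertex 4.997 -3.396 -1.662
vertex 3.592 -1.892 -1.651
endloop
endfacet

endsolid


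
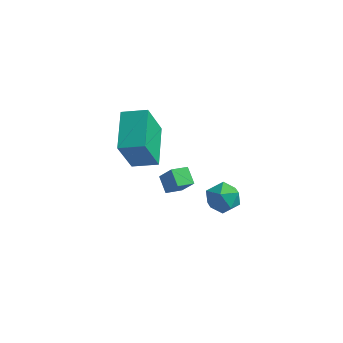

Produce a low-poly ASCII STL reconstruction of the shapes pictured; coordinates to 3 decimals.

solid 
facet normal 0.394 0.647 0.653
outer loop
vertex 3.292 4.801 -3.228
vertex 2.857 4.35 -2.518
vertex 3.727 4.088 -2.784
endloop
endfacet
facet normal 0.824 0.559 0.090
outer loop
vertex 3.292 4.801 -3.228
vertex 3.727 4.088 -2.784
vertex 3.78 4.161 -3.726
endloop
endfacet
facet normal 0.459 0.737 -0.497
outer loop
vertex 3.292 4.801 -3.228
vertex 3.78 4.161 -3.726
vertex 2.943 4.469 -4.042
endloop
endfacet
facet normal -0.198 0.934 -0.296
outer loop
vertex 3.292 4.801 -3.228
vertex 2.943 4.469 -4.042
vertex 2.373 4.585 -3.296
endloop
endfacet
facet normal -0.237 0.879 0.413
outer loop
vertex 3.292 4.801 -3.228
vertex 2.373 4.585 -3.296
vertex 2.857 4.35 -2.518
endloop
endfacet
facet normal 0.990 -0.134 0.045
outer loop
vertex 3.78 4.161 -3.726
vertex 3.727 4.088 -2.784
vertex 3.647 3.315 -3.324
endloop
endfacet
facet normal 0.295 0.008 0.956
outer loop
vertex 3.727 4.088 -2.784
vertex 2.857 4.35 -2.518
vertex 3.077 3.431 -2.578
endloop
endfacet
facet normal -0.727 0.385 0.569
outer loop
vertex 2.857 4.35 -2.518
vertex 2.373 4.585 -3.296
vertex 2.24 3.739 -2.894
endloop
endfacet
facet normal -0.663 0.474 -0.580
outer loop
vertex 2.373 4.585 -3.296
vertex 2.943 4.469 -4.042
vertex 2.293 3.812 -3.836
endloop
endfacet
facet normal 0.398 0.154 -0.904
outer loop
vertex 2.943 4.469 -4.042
vertex 3.78 4.161 -3.726
vertex 3.163 3.55 -4.102
endloop
endfacet
facet normal 0.198 -0.934 0.296
outer loop
vertex 2.728 3.099 -3.392
vertex 3.647 3.315 -3.324
vertex 3.077 3.431 -2.578
endloop
endfacet
facet normal -0.459 -0.737 0.497
outer loop
vertex 2.728 3.099 -3.392
vertex 3.077 3.431 -2.578
vertex 2.24 3.739 -2.894
endloop
endfacet
facet normal -0.824 -0.559 -0.090
outer loop
vertex 2.728 3.099 -3.392
vertex 2.24 3.739 -2.894
vertex 2.293 3.812 -3.836
endloop
endfacet
facet normal -0.394 -0.647 -0.653
outer loop
vertex 2.728 3.099 -3.392
vertex 2.293 3.812 -3.836
vertex 3.163 3.55 -4.102
endloop
endfacet
facet normal 0.237 -0.879 -0.413
outer loop
vertex 2.728 3.099 -3.392
vertex 3.163 3.55 -4.102
vertex 3.647 3.315 -3.324
endloop
endfacet
facet normal 0.663 -0.474 0.580
outer loop
vertex 3.077 3.431 -2.578
vertex 3.647 3.315 -3.324
vertex 3.727 4.088 -2.784
endloop
endfacet
facet normal -0.398 -0.154 0.904
outer loop
vertex 2.24 3.739 -2.894
vertex 3.077 3.431 -2.578
vertex 2.857 4.35 -2.518
endloop
endfacet
facet normal -0.990 0.134 -0.045
outer loop
vertex 2.293 3.812 -3.836
vertex 2.24 3.739 -2.894
vertex 2.373 4.585 -3.296
endloop
endfacet
facet normal -0.295 -0.008 -0.956
outer loop
vertex 3.163 3.55 -4.102
vertex 2.293 3.812 -3.836
vertex 2.943 4.469 -4.042
endloop
endfacet
facet normal 0.727 -0.385 -0.569
outer loop
vertex 3.647 3.315 -3.324
vertex 3.163 3.55 -4.102
vertex 3.78 4.161 -3.726
endloop
endfacet
facet normal -0.939 -0.246 -0.241
outer loop
vertex -0.495 0.03 2.434
vertex -1.191 1.941 3.194
vertex -0.222 0.907 0.479
endloop
endfacet
facet normal 0.320 -0.880 -0.350
outer loop
vertex 0.971 1.219 0.786
vertex -0.495 0.03 2.434
vertex -0.222 0.907 0.479
endloop
endfacet
facet normal -0.939 -0.245 -0.242
outer loop
vertex -0.222 0.907 0.479
vertex -1.191 1.941 3.194
vertex -0.917 2.817 1.239
endloop
endfacet
facet normal 0.127 0.406 -0.905
outer loop
vertex -0.917 2.817 1.239
vertex 0.971 1.219 0.786
vertex -0.222 0.907 0.479
endloop
endfacet
facet normal -0.127 -0.406 0.905
outer loop
vertex -0.495 0.03 2.434
vertex 0.002 2.253 3.501
vertex -1.191 1.941 3.194
endloop
endfacet
facet normal 0.321 -0.880 -0.349
outer loop
vertex 0.697 0.343 2.741
vertex -0.495 0.03 2.434
vertex 0.971 1.219 0.786
endloop
endfacet
facet normal -0.126 -0.406 0.905
outer loop
vertex 0.697 0.343 2.741
vertex 0.002 2.253 3.501
vertex -0.495 0.03 2.434
endloop
endfacet
facet normal -0.320 0.880 0.350
outer loop
vertex -1.191 1.941 3.194
vertex 0.002 2.253 3.501
vertex -0.917 2.817 1.239
endloop
endfacet
facet normal 0.126 0.406 -0.905
outer loop
vertex 0.275 3.13 1.546
vertex 0.971 1.219 0.786
vertex -0.917 2.817 1.239
endloop
endfacet
facet normal -0.321 0.880 0.350
outer loop
vertex -0.917 2.817 1.239
vertex 0.002 2.253 3.501
vertex 0.275 3.13 1.546
endloop
endfacet
facet normal 0.939 0.246 0.242
outer loop
vertex 0.275 3.13 1.546
vertex 0.697 0.343 2.741
vertex 0.971 1.219 0.786
endloop
endfacet
facet normal 0.939 0.246 0.241
outer loop
vertex 0.002 2.253 3.501
vertex 0.697 0.343 2.741
vertex 0.275 3.13 1.546
endloop
endfacet
facet normal -0.590 0.144 -0.795
outer loop
vertex 1.166 0.805 0.345
vertex 1.658 1.508 0.107
vertex 1.714 0.25 -0.162
endloop
endfacet
facet normal -0.553 -0.789 0.267
outer loop
vertex 2.362 0.092 0.713
vertex 1.166 0.805 0.345
vertex 1.714 0.25 -0.162
endloop
endfacet
facet normal -0.589 0.144 -0.795
outer loop
vertex 1.714 0.25 -0.162
vertex 1.658 1.508 0.107
vertex 2.206 0.953 -0.399
endloop
endfacet
facet normal 0.590 -0.596 -0.544
outer loop
vertex 2.206 0.953 -0.399
vertex 2.362 0.092 0.713
vertex 1.714 0.25 -0.162
endloop
endfacet
facet normal -0.589 0.597 0.544
outer loop
vertex 1.166 0.805 0.345
vertex 2.306 1.35 0.982
vertex 1.658 1.508 0.107
endloop
endfacet
facet normal -0.553 -0.789 0.267
outer loop
vertex 1.814 0.647 1.219
vertex 1.166 0.805 0.345
vertex 2.362 0.092 0.713
endloop
endfacet
facet normal -0.590 0.596 0.545
outer loop
vertex 1.814 0.647 1.219
vertex 2.306 1.35 0.982
vertex 1.166 0.805 0.345
endloop
endfacet
facet normal 0.553 0.789 -0.267
outer loop
vertex 1.658 1.508 0.107
vertex 2.306 1.35 0.982
vertex 2.206 0.953 -0.399
endloop
endfacet
facet normal 0.589 -0.597 -0.545
outer loop
vertex 2.854 0.795 0.475
vertex 2.362 0.092 0.713
vertex 2.206 0.953 -0.399
endloop
endfacet
facet normal 0.553 0.790 -0.267
outer loop
vertex 2.206 0.953 -0.399
vertex 2.306 1.35 0.982
vertex 2.854 0.795 0.475
endloop
endfacet
facet normal 0.589 -0.143 0.795
outer loop
vertex 2.854 0.795 0.475
vertex 1.814 0.647 1.219
vertex 2.362 0.092 0.713
endloop
endfacet
facet normal 0.589 -0.144 0.795
outer loop
vertex 2.306 1.35 0.982
vertex 1.814 0.647 1.219
vertex 2.854 0.795 0.475
endloop
endfacet

endsolid


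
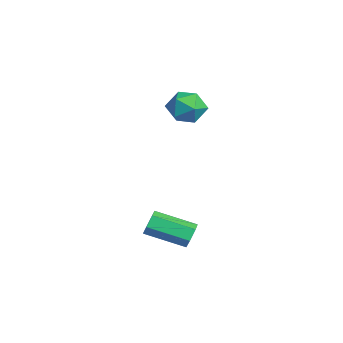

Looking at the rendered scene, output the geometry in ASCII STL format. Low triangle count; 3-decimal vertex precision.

solid 
facet normal 0.362 0.869 -0.338
outer loop
vertex 3.92 -0.553 -2.979
vertex 3.546 -0.639 -3.6
vertex 3.241 -0.292 -3.035
endloop
endfacet
facet normal 0.054 0.342 0.938
outer loop
vertex 3.92 -0.553 -2.979
vertex 3.241 -0.292 -3.035
vertex 3.128 -2.456 -2.239
endloop
endfacet
facet normal 0.054 0.342 0.938
outer loop
vertex 3.128 -2.456 -2.239
vertex 3.241 -0.292 -3.035
vertex 2.449 -2.195 -2.295
endloop
endfacet
facet normal -0.362 -0.869 0.337
outer loop
vertex 3.128 -2.456 -2.239
vertex 2.449 -2.195 -2.295
vertex 2.754 -2.541 -2.86
endloop
endfacet
facet normal 0.363 0.869 -0.337
outer loop
vertex 3.241 -0.292 -3.035
vertex 3.546 -0.639 -3.6
vertex 2.867 -0.377 -3.656
endloop
endfacet
facet normal -0.779 0.481 0.403
outer loop
vertex 3.241 -0.292 -3.035
vertex 2.867 -0.377 -3.656
vertex 2.449 -2.195 -2.295
endloop
endfacet
facet normal -0.778 0.481 0.404
outer loop
vertex 2.449 -2.195 -2.295
vertex 2.867 -0.377 -3.656
vertex 2.074 -2.28 -2.916
endloop
endfacet
facet normal -0.361 -0.869 0.337
outer loop
vertex 2.449 -2.195 -2.295
vertex 2.074 -2.28 -2.916
vertex 2.754 -2.541 -2.86
endloop
endfacet
facet normal 0.363 0.869 -0.337
outer loop
vertex 2.867 -0.377 -3.656
vertex 3.546 -0.639 -3.6
vertex 3.172 -0.724 -4.221
endloop
endfacet
facet normal -0.833 0.139 -0.535
outer loop
vertex 2.867 -0.377 -3.656
vertex 3.172 -0.724 -4.221
vertex 2.074 -2.28 -2.916
endloop
endfacet
facet normal -0.833 0.138 -0.536
outer loop
vertex 2.074 -2.28 -2.916
vertex 3.172 -0.724 -4.221
vertex 2.38 -2.627 -3.481
endloop
endfacet
facet normal -0.361 -0.869 0.338
outer loop
vertex 2.074 -2.28 -2.916
vertex 2.38 -2.627 -3.481
vertex 2.754 -2.541 -2.86
endloop
endfacet
facet normal 0.362 0.869 -0.337
outer loop
vertex 3.172 -0.724 -4.221
vertex 3.546 -0.639 -3.6
vertex 3.851 -0.985 -4.165
endloop
endfacet
facet normal -0.054 -0.342 -0.938
outer loop
vertex 3.172 -0.724 -4.221
vertex 3.851 -0.985 -4.165
vertex 2.38 -2.627 -3.481
endloop
endfacet
facet normal -0.054 -0.342 -0.938
outer loop
vertex 2.38 -2.627 -3.481
vertex 3.851 -0.985 -4.165
vertex 3.059 -2.888 -3.425
endloop
endfacet
facet normal -0.362 -0.869 0.338
outer loop
vertex 2.38 -2.627 -3.481
vertex 3.059 -2.888 -3.425
vertex 2.754 -2.541 -2.86
endloop
endfacet
facet normal 0.361 0.869 -0.337
outer loop
vertex 3.851 -0.985 -4.165
vertex 3.546 -0.639 -3.6
vertex 4.226 -0.9 -3.544
endloop
endfacet
facet normal 0.778 -0.481 -0.404
outer loop
vertex 3.851 -0.985 -4.165
vertex 4.226 -0.9 -3.544
vertex 3.059 -2.888 -3.425
endloop
endfacet
facet normal 0.779 -0.481 -0.403
outer loop
vertex 3.059 -2.888 -3.425
vertex 4.226 -0.9 -3.544
vertex 3.433 -2.803 -2.804
endloop
endfacet
facet normal -0.363 -0.869 0.337
outer loop
vertex 3.059 -2.888 -3.425
vertex 3.433 -2.803 -2.804
vertex 2.754 -2.541 -2.86
endloop
endfacet
facet normal 0.361 0.869 -0.338
outer loop
vertex 4.226 -0.9 -3.544
vertex 3.546 -0.639 -3.6
vertex 3.92 -0.553 -2.979
endloop
endfacet
facet normal 0.833 -0.139 0.536
outer loop
vertex 4.226 -0.9 -3.544
vertex 3.92 -0.553 -2.979
vertex 3.433 -2.803 -2.804
endloop
endfacet
facet normal 0.833 -0.139 0.535
outer loop
vertex 3.433 -2.803 -2.804
vertex 3.92 -0.553 -2.979
vertex 3.128 -2.456 -2.239
endloop
endfacet
facet normal -0.363 -0.869 0.337
outer loop
vertex 3.433 -2.803 -2.804
vertex 3.128 -2.456 -2.239
vertex 2.754 -2.541 -2.86
endloop
endfacet
facet normal -0.938 0.136 0.318
outer loop
vertex -3.569 1.381 2.361
vertex -3.901 0.45 1.78
vertex -3.547 0.352 2.866
endloop
endfacet
facet normal -0.469 0.381 0.797
outer loop
vertex -3.569 1.381 2.361
vertex -3.547 0.352 2.866
vertex -2.682 1.087 3.024
endloop
endfacet
facet normal -0.066 0.876 0.477
outer loop
vertex -3.569 1.381 2.361
vertex -2.682 1.087 3.024
vertex -2.501 1.639 2.036
endloop
endfacet
facet normal -0.287 0.937 -0.199
outer loop
vertex -3.569 1.381 2.361
vertex -2.501 1.639 2.036
vertex -3.254 1.245 1.267
endloop
endfacet
facet normal -0.825 0.480 -0.297
outer loop
vertex -3.569 1.381 2.361
vertex -3.254 1.245 1.267
vertex -3.901 0.45 1.78
endloop
endfacet
facet normal -0.044 -0.160 0.986
outer loop
vertex -2.682 1.087 3.024
vertex -3.547 0.352 2.866
vertex -2.466 -0.025 2.853
endloop
endfacet
facet normal -0.803 -0.556 0.212
outer loop
vertex -3.547 0.352 2.866
vertex -3.901 0.45 1.78
vertex -3.219 -0.419 2.084
endloop
endfacet
facet normal -0.621 -0.000 -0.784
outer loop
vertex -3.901 0.45 1.78
vertex -3.254 1.245 1.267
vertex -3.038 0.133 1.096
endloop
endfacet
facet normal 0.251 0.740 -0.624
outer loop
vertex -3.254 1.245 1.267
vertex -2.501 1.639 2.036
vertex -2.173 0.868 1.254
endloop
endfacet
facet normal 0.607 0.641 0.469
outer loop
vertex -2.501 1.639 2.036
vertex -2.682 1.087 3.024
vertex -1.819 0.77 2.34
endloop
endfacet
facet normal 0.287 -0.937 0.199
outer loop
vertex -2.151 -0.161 1.759
vertex -2.466 -0.025 2.853
vertex -3.219 -0.419 2.084
endloop
endfacet
facet normal 0.066 -0.876 -0.477
outer loop
vertex -2.151 -0.161 1.759
vertex -3.219 -0.419 2.084
vertex -3.038 0.133 1.096
endloop
endfacet
facet normal 0.469 -0.381 -0.797
outer loop
vertex -2.151 -0.161 1.759
vertex -3.038 0.133 1.096
vertex -2.173 0.868 1.254
endloop
endfacet
facet normal 0.938 -0.136 -0.318
outer loop
vertex -2.151 -0.161 1.759
vertex -2.173 0.868 1.254
vertex -1.819 0.77 2.34
endloop
endfacet
facet normal 0.825 -0.480 0.297
outer loop
vertex -2.151 -0.161 1.759
vertex -1.819 0.77 2.34
vertex -2.466 -0.025 2.853
endloop
endfacet
facet normal -0.251 -0.740 0.624
outer loop
vertex -3.219 -0.419 2.084
vertex -2.466 -0.025 2.853
vertex -3.547 0.352 2.866
endloop
endfacet
facet normal -0.607 -0.641 -0.469
outer loop
vertex -3.038 0.133 1.096
vertex -3.219 -0.419 2.084
vertex -3.901 0.45 1.78
endloop
endfacet
facet normal 0.044 0.160 -0.986
outer loop
vertex -2.173 0.868 1.254
vertex -3.038 0.133 1.096
vertex -3.254 1.245 1.267
endloop
endfacet
facet normal 0.803 0.556 -0.212
outer loop
vertex -1.819 0.77 2.34
vertex -2.173 0.868 1.254
vertex -2.501 1.639 2.036
endloop
endfacet
facet normal 0.621 0.000 0.784
outer loop
vertex -2.466 -0.025 2.853
vertex -1.819 0.77 2.34
vertex -2.682 1.087 3.024
endloop
endfacet

endsolid


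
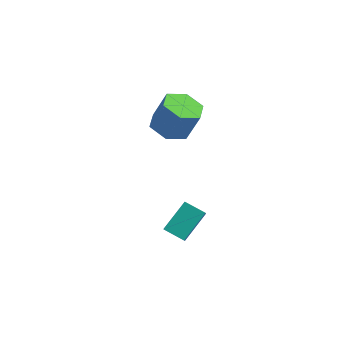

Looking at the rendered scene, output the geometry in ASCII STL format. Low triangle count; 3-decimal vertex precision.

solid 
facet normal -0.906 -0.201 0.372
outer loop
vertex 3.349 -0.031 -3.258
vertex 3.479 1.182 -2.286
vertex 2.993 0.481 -3.85
endloop
endfacet
facet normal -0.083 -0.778 -0.623
outer loop
vertex 3.881 0.678 -4.214
vertex 3.349 -0.031 -3.258
vertex 2.993 0.481 -3.85
endloop
endfacet
facet normal -0.906 -0.201 0.372
outer loop
vertex 2.993 0.481 -3.85
vertex 3.479 1.182 -2.286
vertex 3.123 1.694 -2.878
endloop
endfacet
facet normal -0.414 0.596 -0.688
outer loop
vertex 3.123 1.694 -2.878
vertex 3.881 0.678 -4.214
vertex 2.993 0.481 -3.85
endloop
endfacet
facet normal 0.414 -0.596 0.688
outer loop
vertex 3.349 -0.031 -3.258
vertex 4.367 1.379 -2.65
vertex 3.479 1.182 -2.286
endloop
endfacet
facet normal -0.083 -0.778 -0.623
outer loop
vertex 4.237 0.166 -3.622
vertex 3.349 -0.031 -3.258
vertex 3.881 0.678 -4.214
endloop
endfacet
facet normal 0.414 -0.596 0.688
outer loop
vertex 4.237 0.166 -3.622
vertex 4.367 1.379 -2.65
vertex 3.349 -0.031 -3.258
endloop
endfacet
facet normal 0.083 0.778 0.623
outer loop
vertex 3.479 1.182 -2.286
vertex 4.367 1.379 -2.65
vertex 3.123 1.694 -2.878
endloop
endfacet
facet normal -0.414 0.596 -0.688
outer loop
vertex 4.011 1.891 -3.242
vertex 3.881 0.678 -4.214
vertex 3.123 1.694 -2.878
endloop
endfacet
facet normal 0.083 0.778 0.623
outer loop
vertex 3.123 1.694 -2.878
vertex 4.367 1.379 -2.65
vertex 4.011 1.891 -3.242
endloop
endfacet
facet normal 0.906 0.201 -0.372
outer loop
vertex 4.011 1.891 -3.242
vertex 4.237 0.166 -3.622
vertex 3.881 0.678 -4.214
endloop
endfacet
facet normal 0.906 0.201 -0.372
outer loop
vertex 4.367 1.379 -2.65
vertex 4.237 0.166 -3.622
vertex 4.011 1.891 -3.242
endloop
endfacet
facet normal -0.342 -0.164 -0.925
outer loop
vertex 2.658 2.319 0.492
vertex 1.794 2.347 0.806
vertex 2.205 3.118 0.518
endloop
endfacet
facet normal 0.800 0.466 -0.377
outer loop
vertex 2.658 2.319 0.492
vertex 2.205 3.118 0.518
vertex 3.17 2.564 1.88
endloop
endfacet
facet normal 0.800 0.465 -0.378
outer loop
vertex 3.17 2.564 1.88
vertex 2.205 3.118 0.518
vertex 2.717 3.364 1.906
endloop
endfacet
facet normal 0.342 0.163 0.925
outer loop
vertex 3.17 2.564 1.88
vertex 2.717 3.364 1.906
vertex 2.306 2.593 2.194
endloop
endfacet
facet normal -0.341 -0.164 -0.926
outer loop
vertex 2.205 3.118 0.518
vertex 1.794 2.347 0.806
vertex 1.34 3.147 0.832
endloop
endfacet
facet normal -0.027 0.986 -0.165
outer loop
vertex 2.205 3.118 0.518
vertex 1.34 3.147 0.832
vertex 2.717 3.364 1.906
endloop
endfacet
facet normal -0.027 0.986 -0.165
outer loop
vertex 2.717 3.364 1.906
vertex 1.34 3.147 0.832
vertex 1.852 3.393 2.22
endloop
endfacet
facet normal 0.341 0.164 0.926
outer loop
vertex 2.717 3.364 1.906
vertex 1.852 3.393 2.22
vertex 2.306 2.593 2.194
endloop
endfacet
facet normal -0.342 -0.164 -0.925
outer loop
vertex 1.34 3.147 0.832
vertex 1.794 2.347 0.806
vertex 0.93 2.376 1.12
endloop
endfacet
facet normal -0.827 0.520 0.213
outer loop
vertex 1.34 3.147 0.832
vertex 0.93 2.376 1.12
vertex 1.852 3.393 2.22
endloop
endfacet
facet normal -0.828 0.519 0.214
outer loop
vertex 1.852 3.393 2.22
vertex 0.93 2.376 1.12
vertex 1.442 2.621 2.508
endloop
endfacet
facet normal 0.342 0.164 0.925
outer loop
vertex 1.852 3.393 2.22
vertex 1.442 2.621 2.508
vertex 2.306 2.593 2.194
endloop
endfacet
facet normal -0.342 -0.163 -0.925
outer loop
vertex 0.93 2.376 1.12
vertex 1.794 2.347 0.806
vertex 1.383 1.576 1.094
endloop
endfacet
facet normal -0.800 -0.466 0.377
outer loop
vertex 0.93 2.376 1.12
vertex 1.383 1.576 1.094
vertex 1.442 2.621 2.508
endloop
endfacet
facet normal -0.800 -0.466 0.378
outer loop
vertex 1.442 2.621 2.508
vertex 1.383 1.576 1.094
vertex 1.895 1.822 2.482
endloop
endfacet
facet normal 0.342 0.164 0.925
outer loop
vertex 1.442 2.621 2.508
vertex 1.895 1.822 2.482
vertex 2.306 2.593 2.194
endloop
endfacet
facet normal -0.341 -0.164 -0.926
outer loop
vertex 1.383 1.576 1.094
vertex 1.794 2.347 0.806
vertex 2.248 1.547 0.78
endloop
endfacet
facet normal 0.027 -0.986 0.165
outer loop
vertex 1.383 1.576 1.094
vertex 2.248 1.547 0.78
vertex 1.895 1.822 2.482
endloop
endfacet
facet normal 0.027 -0.986 0.165
outer loop
vertex 1.895 1.822 2.482
vertex 2.248 1.547 0.78
vertex 2.76 1.793 2.168
endloop
endfacet
facet normal 0.341 0.164 0.926
outer loop
vertex 1.895 1.822 2.482
vertex 2.76 1.793 2.168
vertex 2.306 2.593 2.194
endloop
endfacet
facet normal -0.342 -0.164 -0.925
outer loop
vertex 2.248 1.547 0.78
vertex 1.794 2.347 0.806
vertex 2.658 2.319 0.492
endloop
endfacet
facet normal 0.828 -0.519 -0.213
outer loop
vertex 2.248 1.547 0.78
vertex 2.658 2.319 0.492
vertex 2.76 1.793 2.168
endloop
endfacet
facet normal 0.827 -0.520 -0.213
outer loop
vertex 2.76 1.793 2.168
vertex 2.658 2.319 0.492
vertex 3.17 2.564 1.88
endloop
endfacet
facet normal 0.342 0.164 0.925
outer loop
vertex 2.76 1.793 2.168
vertex 3.17 2.564 1.88
vertex 2.306 2.593 2.194
endloop
endfacet

endsolid


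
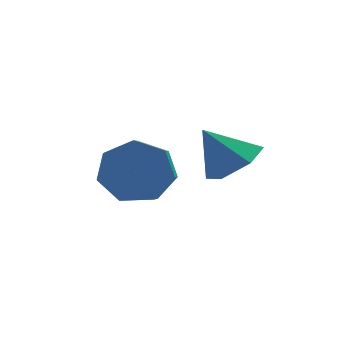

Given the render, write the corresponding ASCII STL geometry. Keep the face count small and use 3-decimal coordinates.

solid 
facet normal 0.563 -0.210 -0.799
outer loop
vertex 1.594 -3.874 -2.311
vertex 1.013 -3.827 -2.733
vertex 1.413 -3.242 -2.605
endloop
endfacet
facet normal 0.410 0.479 0.776
outer loop
vertex 1.594 -3.874 -2.311
vertex 1.413 -3.242 -2.605
vertex 0.387 -3.593 -1.847
endloop
endfacet
facet normal 0.564 -0.211 -0.798
outer loop
vertex 1.413 -3.242 -2.605
vertex 1.013 -3.827 -2.733
vertex 0.832 -3.196 -3.028
endloop
endfacet
facet normal -0.124 0.954 0.274
outer loop
vertex 1.413 -3.242 -2.605
vertex 0.832 -3.196 -3.028
vertex 0.387 -3.593 -1.847
endloop
endfacet
facet normal 0.564 -0.211 -0.798
outer loop
vertex 0.832 -3.196 -3.028
vertex 1.013 -3.827 -2.733
vertex 0.432 -3.78 -3.156
endloop
endfacet
facet normal -0.809 0.578 -0.110
outer loop
vertex 0.832 -3.196 -3.028
vertex 0.432 -3.78 -3.156
vertex 0.387 -3.593 -1.847
endloop
endfacet
facet normal 0.564 -0.211 -0.798
outer loop
vertex 0.432 -3.78 -3.156
vertex 1.013 -3.827 -2.733
vertex 0.613 -4.412 -2.861
endloop
endfacet
facet normal -0.962 -0.273 0.006
outer loop
vertex 0.432 -3.78 -3.156
vertex 0.613 -4.412 -2.861
vertex 0.387 -3.593 -1.847
endloop
endfacet
facet normal 0.563 -0.210 -0.799
outer loop
vertex 0.613 -4.412 -2.861
vertex 1.013 -3.827 -2.733
vertex 1.194 -4.459 -2.439
endloop
endfacet
facet normal -0.429 -0.747 0.508
outer loop
vertex 0.613 -4.412 -2.861
vertex 1.194 -4.459 -2.439
vertex 0.387 -3.593 -1.847
endloop
endfacet
facet normal 0.563 -0.210 -0.799
outer loop
vertex 1.194 -4.459 -2.439
vertex 1.013 -3.827 -2.733
vertex 1.594 -3.874 -2.311
endloop
endfacet
facet normal 0.257 -0.371 0.892
outer loop
vertex 1.194 -4.459 -2.439
vertex 1.594 -3.874 -2.311
vertex 0.387 -3.593 -1.847
endloop
endfacet
facet normal 0.218 0.864 -0.454
outer loop
vertex 0.098 -1.261 -3.577
vertex -0.56 -1.364 -4.089
vertex -0.532 -0.979 -3.343
endloop
endfacet
facet normal 0.453 0.322 0.831
outer loop
vertex 0.098 -1.261 -3.577
vertex -0.532 -0.979 -3.343
vertex -0.122 -2.134 -3.119
endloop
endfacet
facet normal 0.453 0.322 0.831
outer loop
vertex -0.122 -2.134 -3.119
vertex -0.532 -0.979 -3.343
vertex -0.752 -1.852 -2.885
endloop
endfacet
facet normal -0.219 -0.864 0.453
outer loop
vertex -0.122 -2.134 -3.119
vertex -0.752 -1.852 -2.885
vertex -0.78 -2.236 -3.631
endloop
endfacet
facet normal 0.217 0.864 -0.454
outer loop
vertex -0.532 -0.979 -3.343
vertex -0.56 -1.364 -4.089
vertex -1.183 -0.987 -3.67
endloop
endfacet
facet normal -0.393 0.503 0.770
outer loop
vertex -0.532 -0.979 -3.343
vertex -1.183 -0.987 -3.67
vertex -0.752 -1.852 -2.885
endloop
endfacet
facet normal -0.393 0.503 0.770
outer loop
vertex -0.752 -1.852 -2.885
vertex -1.183 -0.987 -3.67
vertex -1.403 -1.86 -3.212
endloop
endfacet
facet normal -0.217 -0.865 0.453
outer loop
vertex -0.752 -1.852 -2.885
vertex -1.403 -1.86 -3.212
vertex -0.78 -2.236 -3.631
endloop
endfacet
facet normal 0.218 0.864 -0.453
outer loop
vertex -1.183 -0.987 -3.67
vertex -0.56 -1.364 -4.089
vertex -1.365 -1.278 -4.313
endloop
endfacet
facet normal -0.943 0.305 0.129
outer loop
vertex -1.183 -0.987 -3.67
vertex -1.365 -1.278 -4.313
vertex -1.403 -1.86 -3.212
endloop
endfacet
facet normal -0.943 0.305 0.129
outer loop
vertex -1.403 -1.86 -3.212
vertex -1.365 -1.278 -4.313
vertex -1.585 -2.151 -3.855
endloop
endfacet
facet normal -0.217 -0.865 0.453
outer loop
vertex -1.403 -1.86 -3.212
vertex -1.585 -2.151 -3.855
vertex -0.78 -2.236 -3.631
endloop
endfacet
facet normal 0.219 0.864 -0.454
outer loop
vertex -1.365 -1.278 -4.313
vertex -0.56 -1.364 -4.089
vertex -0.941 -1.634 -4.787
endloop
endfacet
facet normal -0.784 -0.122 -0.609
outer loop
vertex -1.365 -1.278 -4.313
vertex -0.941 -1.634 -4.787
vertex -1.585 -2.151 -3.855
endloop
endfacet
facet normal -0.784 -0.122 -0.609
outer loop
vertex -1.585 -2.151 -3.855
vertex -0.941 -1.634 -4.787
vertex -1.161 -2.507 -4.329
endloop
endfacet
facet normal -0.218 -0.864 0.454
outer loop
vertex -1.585 -2.151 -3.855
vertex -1.161 -2.507 -4.329
vertex -0.78 -2.236 -3.631
endloop
endfacet
facet normal 0.217 0.865 -0.453
outer loop
vertex -0.941 -1.634 -4.787
vertex -0.56 -1.364 -4.089
vertex -0.23 -1.786 -4.736
endloop
endfacet
facet normal -0.034 -0.458 -0.889
outer loop
vertex -0.941 -1.634 -4.787
vertex -0.23 -1.786 -4.736
vertex -1.161 -2.507 -4.329
endloop
endfacet
facet normal -0.034 -0.458 -0.889
outer loop
vertex -1.161 -2.507 -4.329
vertex -0.23 -1.786 -4.736
vertex -0.45 -2.659 -4.278
endloop
endfacet
facet normal -0.217 -0.864 0.454
outer loop
vertex -1.161 -2.507 -4.329
vertex -0.45 -2.659 -4.278
vertex -0.78 -2.236 -3.631
endloop
endfacet
facet normal 0.218 0.865 -0.453
outer loop
vertex -0.23 -1.786 -4.736
vertex -0.56 -1.364 -4.089
vertex 0.232 -1.62 -4.197
endloop
endfacet
facet normal 0.742 -0.448 -0.498
outer loop
vertex -0.23 -1.786 -4.736
vertex 0.232 -1.62 -4.197
vertex -0.45 -2.659 -4.278
endloop
endfacet
facet normal 0.742 -0.448 -0.499
outer loop
vertex -0.45 -2.659 -4.278
vertex 0.232 -1.62 -4.197
vertex 0.013 -2.493 -3.739
endloop
endfacet
facet normal -0.218 -0.864 0.454
outer loop
vertex -0.45 -2.659 -4.278
vertex 0.013 -2.493 -3.739
vertex -0.78 -2.236 -3.631
endloop
endfacet
facet normal 0.218 0.864 -0.453
outer loop
vertex 0.232 -1.62 -4.197
vertex -0.56 -1.364 -4.089
vertex 0.098 -1.261 -3.577
endloop
endfacet
facet normal 0.959 -0.101 0.266
outer loop
vertex 0.232 -1.62 -4.197
vertex 0.098 -1.261 -3.577
vertex 0.013 -2.493 -3.739
endloop
endfacet
facet normal 0.958 -0.101 0.267
outer loop
vertex 0.013 -2.493 -3.739
vertex 0.098 -1.261 -3.577
vertex -0.122 -2.134 -3.119
endloop
endfacet
facet normal -0.218 -0.864 0.453
outer loop
vertex 0.013 -2.493 -3.739
vertex -0.122 -2.134 -3.119
vertex -0.78 -2.236 -3.631
endloop
endfacet

endsolid


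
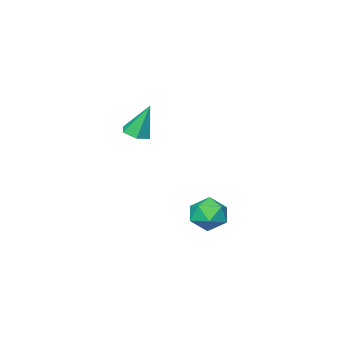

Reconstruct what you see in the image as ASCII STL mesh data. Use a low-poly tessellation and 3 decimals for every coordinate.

solid 
facet normal 0.191 -0.289 -0.938
outer loop
vertex 2.036 -0.913 2.712
vertex 1.477 -1.574 2.802
vertex 1.197 -0.805 2.508
endloop
endfacet
facet normal 0.111 0.992 0.066
outer loop
vertex 2.036 -0.913 2.712
vertex 1.197 -0.805 2.508
vertex 1.063 -0.946 4.838
endloop
endfacet
facet normal 0.191 -0.289 -0.938
outer loop
vertex 1.197 -0.805 2.508
vertex 1.477 -1.574 2.802
vertex 0.638 -1.466 2.598
endloop
endfacet
facet normal -0.764 0.645 -0.005
outer loop
vertex 1.197 -0.805 2.508
vertex 0.638 -1.466 2.598
vertex 1.063 -0.946 4.838
endloop
endfacet
facet normal 0.191 -0.290 -0.938
outer loop
vertex 0.638 -1.466 2.598
vertex 1.477 -1.574 2.802
vertex 0.918 -2.235 2.893
endloop
endfacet
facet normal -0.939 -0.251 0.236
outer loop
vertex 0.638 -1.466 2.598
vertex 0.918 -2.235 2.893
vertex 1.063 -0.946 4.838
endloop
endfacet
facet normal 0.191 -0.290 -0.938
outer loop
vertex 0.918 -2.235 2.893
vertex 1.477 -1.574 2.802
vertex 1.757 -2.343 3.097
endloop
endfacet
facet normal -0.237 -0.802 0.549
outer loop
vertex 0.918 -2.235 2.893
vertex 1.757 -2.343 3.097
vertex 1.063 -0.946 4.838
endloop
endfacet
facet normal 0.190 -0.290 -0.938
outer loop
vertex 1.757 -2.343 3.097
vertex 1.477 -1.574 2.802
vertex 2.316 -1.683 3.006
endloop
endfacet
facet normal 0.639 -0.455 0.620
outer loop
vertex 1.757 -2.343 3.097
vertex 2.316 -1.683 3.006
vertex 1.063 -0.946 4.838
endloop
endfacet
facet normal 0.191 -0.289 -0.938
outer loop
vertex 2.316 -1.683 3.006
vertex 1.477 -1.574 2.802
vertex 2.036 -0.913 2.712
endloop
endfacet
facet normal 0.814 0.441 0.379
outer loop
vertex 2.316 -1.683 3.006
vertex 2.036 -0.913 2.712
vertex 1.063 -0.946 4.838
endloop
endfacet
facet normal 0.262 0.808 -0.528
outer loop
vertex -0.694 1.657 -4.065
vertex -1.473 2.334 -3.414
vertex -0.319 2.204 -3.041
endloop
endfacet
facet normal 0.805 0.347 -0.480
outer loop
vertex -0.694 1.657 -4.065
vertex -0.319 2.204 -3.041
vertex 0.029 1.061 -3.284
endloop
endfacet
facet normal 0.592 -0.275 -0.758
outer loop
vertex -0.694 1.657 -4.065
vertex 0.029 1.061 -3.284
vertex -0.909 0.484 -3.808
endloop
endfacet
facet normal -0.084 -0.199 -0.976
outer loop
vertex -0.694 1.657 -4.065
vertex -0.909 0.484 -3.808
vertex -1.838 1.271 -3.888
endloop
endfacet
facet normal -0.288 0.471 -0.834
outer loop
vertex -0.694 1.657 -4.065
vertex -1.838 1.271 -3.888
vertex -1.473 2.334 -3.414
endloop
endfacet
facet normal 0.947 0.243 0.211
outer loop
vertex 0.029 1.061 -3.284
vertex -0.319 2.204 -3.041
vertex -0.302 1.369 -2.152
endloop
endfacet
facet normal 0.068 0.989 0.135
outer loop
vertex -0.319 2.204 -3.041
vertex -1.473 2.334 -3.414
vertex -1.231 2.156 -2.232
endloop
endfacet
facet normal -0.821 0.443 -0.361
outer loop
vertex -1.473 2.334 -3.414
vertex -1.838 1.271 -3.888
vertex -2.169 1.579 -2.756
endloop
endfacet
facet normal -0.491 -0.640 -0.591
outer loop
vertex -1.838 1.271 -3.888
vertex -0.909 0.484 -3.808
vertex -1.821 0.436 -2.999
endloop
endfacet
facet normal 0.602 -0.762 -0.238
outer loop
vertex -0.909 0.484 -3.808
vertex 0.029 1.061 -3.284
vertex -0.667 0.306 -2.626
endloop
endfacet
facet normal 0.084 0.199 0.976
outer loop
vertex -1.446 0.983 -1.975
vertex -0.302 1.369 -2.152
vertex -1.231 2.156 -2.232
endloop
endfacet
facet normal -0.592 0.275 0.758
outer loop
vertex -1.446 0.983 -1.975
vertex -1.231 2.156 -2.232
vertex -2.169 1.579 -2.756
endloop
endfacet
facet normal -0.805 -0.347 0.480
outer loop
vertex -1.446 0.983 -1.975
vertex -2.169 1.579 -2.756
vertex -1.821 0.436 -2.999
endloop
endfacet
facet normal -0.262 -0.808 0.528
outer loop
vertex -1.446 0.983 -1.975
vertex -1.821 0.436 -2.999
vertex -0.667 0.306 -2.626
endloop
endfacet
facet normal 0.288 -0.471 0.834
outer loop
vertex -1.446 0.983 -1.975
vertex -0.667 0.306 -2.626
vertex -0.302 1.369 -2.152
endloop
endfacet
facet normal 0.491 0.640 0.591
outer loop
vertex -1.231 2.156 -2.232
vertex -0.302 1.369 -2.152
vertex -0.319 2.204 -3.041
endloop
endfacet
facet normal -0.602 0.762 0.238
outer loop
vertex -2.169 1.579 -2.756
vertex -1.231 2.156 -2.232
vertex -1.473 2.334 -3.414
endloop
endfacet
facet normal -0.947 -0.243 -0.211
outer loop
vertex -1.821 0.436 -2.999
vertex -2.169 1.579 -2.756
vertex -1.838 1.271 -3.888
endloop
endfacet
facet normal -0.068 -0.989 -0.135
outer loop
vertex -0.667 0.306 -2.626
vertex -1.821 0.436 -2.999
vertex -0.909 0.484 -3.808
endloop
endfacet
facet normal 0.821 -0.443 0.361
outer loop
vertex -0.302 1.369 -2.152
vertex -0.667 0.306 -2.626
vertex 0.029 1.061 -3.284
endloop
endfacet

endsolid
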